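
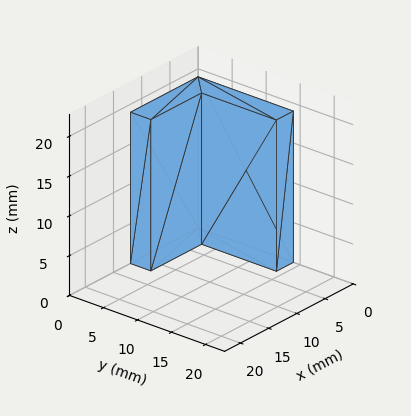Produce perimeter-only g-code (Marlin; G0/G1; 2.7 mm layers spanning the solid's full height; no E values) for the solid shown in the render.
Reading the render: the shape is an L-shaped prism: outer 12 × 14 mm, arm thicknesses ≈ 3 mm (horizontal) and 3 mm (vertical), extruded 19 mm in z (dimensions read to the nearest mm from the axis ticks). For the g-code, the solid's height is divided into equal slices at the stated Δz and each level perimeter traced with G1 moves after a G0 lift.

; perimeter-only toolpath
G21 ; units = mm
G90 ; absolute positioning
G28 ; home
; layer 1
G0 Z2.7
G0 X0.0 Y0.0
G1 X12.0 Y0.0
G1 X12.0 Y3.0
G1 X3.0 Y3.0
G1 X3.0 Y14.0
G1 X0.0 Y14.0
G1 X0.0 Y0.0
; layer 2
G0 Z5.4
G0 X0.0 Y0.0
G1 X12.0 Y0.0
G1 X12.0 Y3.0
G1 X3.0 Y3.0
G1 X3.0 Y14.0
G1 X0.0 Y14.0
G1 X0.0 Y0.0
; layer 3
G0 Z8.1
G0 X0.0 Y0.0
G1 X12.0 Y0.0
G1 X12.0 Y3.0
G1 X3.0 Y3.0
G1 X3.0 Y14.0
G1 X0.0 Y14.0
G1 X0.0 Y0.0
; layer 4
G0 Z10.9
G0 X0.0 Y0.0
G1 X12.0 Y0.0
G1 X12.0 Y3.0
G1 X3.0 Y3.0
G1 X3.0 Y14.0
G1 X0.0 Y14.0
G1 X0.0 Y0.0
; layer 5
G0 Z13.6
G0 X0.0 Y0.0
G1 X12.0 Y0.0
G1 X12.0 Y3.0
G1 X3.0 Y3.0
G1 X3.0 Y14.0
G1 X0.0 Y14.0
G1 X0.0 Y0.0
; layer 6
G0 Z16.3
G0 X0.0 Y0.0
G1 X12.0 Y0.0
G1 X12.0 Y3.0
G1 X3.0 Y3.0
G1 X3.0 Y14.0
G1 X0.0 Y14.0
G1 X0.0 Y0.0
; layer 7
G0 Z19.0
G0 X0.0 Y0.0
G1 X12.0 Y0.0
G1 X12.0 Y3.0
G1 X3.0 Y3.0
G1 X3.0 Y14.0
G1 X0.0 Y14.0
G1 X0.0 Y0.0
M2 ; end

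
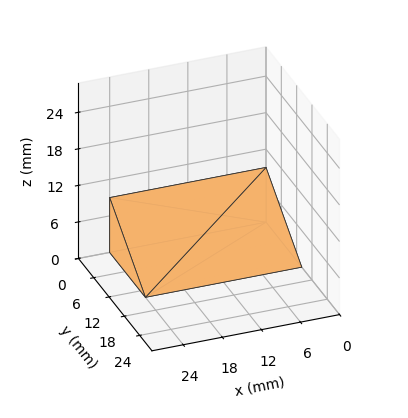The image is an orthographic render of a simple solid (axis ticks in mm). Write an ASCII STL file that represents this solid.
Reading the render: the shape is a wedge (ramp): 24 × 14 mm base, rising to 9 mm along the y=0 edge and sloping linearly to z=0 at y=14 (dimensions read to the nearest mm from the axis ticks). For the STL, each face is triangulated and given an outward normal.

solid part
  facet normal 0.0000 0.0000 -1.0000
    outer loop
      vertex 24.000 14.000 0.000
      vertex 24.000 0.000 0.000
      vertex 0.000 0.000 0.000
    endloop
  endfacet
  facet normal 0.0000 0.0000 -1.0000
    outer loop
      vertex 0.000 14.000 0.000
      vertex 24.000 14.000 0.000
      vertex 0.000 0.000 0.000
    endloop
  endfacet
  facet normal 0.0000 -1.0000 0.0000
    outer loop
      vertex 0.000 0.000 0.000
      vertex 24.000 0.000 0.000
      vertex 24.000 0.000 9.000
    endloop
  endfacet
  facet normal 0.0000 -1.0000 0.0000
    outer loop
      vertex 0.000 0.000 0.000
      vertex 24.000 0.000 9.000
      vertex 0.000 0.000 9.000
    endloop
  endfacet
  facet normal 0.0000 0.5408 0.8412
    outer loop
      vertex 0.000 0.000 9.000
      vertex 24.000 0.000 9.000
      vertex 24.000 14.000 0.000
    endloop
  endfacet
  facet normal 0.0000 0.5408 0.8412
    outer loop
      vertex 0.000 0.000 9.000
      vertex 24.000 14.000 0.000
      vertex 0.000 14.000 0.000
    endloop
  endfacet
  facet normal -1.0000 0.0000 0.0000
    outer loop
      vertex 0.000 0.000 9.000
      vertex 0.000 14.000 0.000
      vertex 0.000 0.000 0.000
    endloop
  endfacet
  facet normal 1.0000 0.0000 0.0000
    outer loop
      vertex 24.000 0.000 0.000
      vertex 24.000 14.000 0.000
      vertex 24.000 0.000 9.000
    endloop
  endfacet
endsolid part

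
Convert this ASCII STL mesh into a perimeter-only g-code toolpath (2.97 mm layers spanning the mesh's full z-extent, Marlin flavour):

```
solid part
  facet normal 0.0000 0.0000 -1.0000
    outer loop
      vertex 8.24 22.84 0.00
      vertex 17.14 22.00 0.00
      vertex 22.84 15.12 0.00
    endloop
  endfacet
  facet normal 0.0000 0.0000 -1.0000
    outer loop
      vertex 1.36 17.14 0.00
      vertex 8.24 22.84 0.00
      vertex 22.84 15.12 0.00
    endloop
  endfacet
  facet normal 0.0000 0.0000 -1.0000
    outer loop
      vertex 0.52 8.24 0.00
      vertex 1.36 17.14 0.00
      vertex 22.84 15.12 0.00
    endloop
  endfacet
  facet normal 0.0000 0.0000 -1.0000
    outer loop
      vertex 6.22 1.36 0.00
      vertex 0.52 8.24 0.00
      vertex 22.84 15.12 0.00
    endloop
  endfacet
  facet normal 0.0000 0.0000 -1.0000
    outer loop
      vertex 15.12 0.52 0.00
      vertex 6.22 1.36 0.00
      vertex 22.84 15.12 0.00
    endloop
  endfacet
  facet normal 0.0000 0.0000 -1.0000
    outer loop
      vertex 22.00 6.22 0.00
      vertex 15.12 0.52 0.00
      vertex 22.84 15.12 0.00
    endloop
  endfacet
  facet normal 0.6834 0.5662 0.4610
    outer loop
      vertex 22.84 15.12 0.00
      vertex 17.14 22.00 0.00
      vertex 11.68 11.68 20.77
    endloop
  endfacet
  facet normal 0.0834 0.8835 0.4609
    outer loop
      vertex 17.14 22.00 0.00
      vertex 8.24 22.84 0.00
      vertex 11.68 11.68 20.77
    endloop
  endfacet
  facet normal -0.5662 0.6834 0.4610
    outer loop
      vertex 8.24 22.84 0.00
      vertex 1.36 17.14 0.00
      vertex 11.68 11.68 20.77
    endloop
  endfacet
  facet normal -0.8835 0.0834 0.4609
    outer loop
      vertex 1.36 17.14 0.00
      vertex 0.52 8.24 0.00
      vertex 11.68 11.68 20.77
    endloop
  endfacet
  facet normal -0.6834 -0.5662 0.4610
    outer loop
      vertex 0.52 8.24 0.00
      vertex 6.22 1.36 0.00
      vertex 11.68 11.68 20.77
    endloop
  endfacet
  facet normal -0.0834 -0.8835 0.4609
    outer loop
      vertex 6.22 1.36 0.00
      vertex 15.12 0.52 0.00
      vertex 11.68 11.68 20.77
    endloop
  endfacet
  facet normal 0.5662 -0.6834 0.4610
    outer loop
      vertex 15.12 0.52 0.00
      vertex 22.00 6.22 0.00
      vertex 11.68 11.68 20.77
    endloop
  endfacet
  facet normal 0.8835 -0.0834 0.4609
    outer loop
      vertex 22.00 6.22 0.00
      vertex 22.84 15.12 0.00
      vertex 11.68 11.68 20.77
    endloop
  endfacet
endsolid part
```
; perimeter-only toolpath
G21 ; units = mm
G90 ; absolute positioning
G28 ; home
; layer 1
G0 Z2.97
G0 X21.25 Y14.63
G1 X16.36 Y20.53
G1 X8.73 Y21.25
G1 X2.83 Y16.36
G1 X2.11 Y8.73
G1 X7.00 Y2.83
G1 X14.63 Y2.11
G1 X20.53 Y7.00
G1 X21.25 Y14.63
; layer 2
G0 Z5.93
G0 X19.65 Y14.14
G1 X15.58 Y19.05
G1 X9.22 Y19.65
G1 X4.31 Y15.58
G1 X3.71 Y9.22
G1 X7.78 Y4.31
G1 X14.14 Y3.71
G1 X19.05 Y7.78
G1 X19.65 Y14.14
; layer 3
G0 Z8.90
G0 X18.06 Y13.65
G1 X14.80 Y17.58
G1 X9.71 Y18.06
G1 X5.78 Y14.80
G1 X5.30 Y9.71
G1 X8.56 Y5.78
G1 X13.65 Y5.30
G1 X17.58 Y8.56
G1 X18.06 Y13.65
; layer 4
G0 Z11.87
G0 X16.46 Y13.15
G1 X14.02 Y16.10
G1 X10.21 Y16.46
G1 X7.26 Y14.02
G1 X6.90 Y10.21
G1 X9.34 Y7.26
G1 X13.15 Y6.90
G1 X16.10 Y9.34
G1 X16.46 Y13.15
; layer 5
G0 Z14.84
G0 X14.87 Y12.66
G1 X13.24 Y14.63
G1 X10.70 Y14.87
G1 X8.73 Y13.24
G1 X8.49 Y10.70
G1 X10.12 Y8.73
G1 X12.66 Y8.49
G1 X14.63 Y10.12
G1 X14.87 Y12.66
; layer 6
G0 Z17.80
G0 X13.27 Y12.17
G1 X12.46 Y13.15
G1 X11.19 Y13.27
G1 X10.21 Y12.46
G1 X10.09 Y11.19
G1 X10.90 Y10.21
G1 X12.17 Y10.09
G1 X13.15 Y10.90
G1 X13.27 Y12.17
M2 ; end

The solid is a regular 8-sided pyramid, base circumscribed radius ≈ 11.7 mm, apex at z ≈ 20.8 mm. Slicing at Δz = 2.97 mm — 7 equal slices spanning the solid's height, so layer i sits at z = i·h/7 — gives 6 non-empty perimeters. Each is a 8-segment closed polygon; G0 lifts to the layer z and rapids to the start vertex, then G1 traces the edges. The cross-section shrinks linearly with z (the slice at the apex is degenerate and omitted).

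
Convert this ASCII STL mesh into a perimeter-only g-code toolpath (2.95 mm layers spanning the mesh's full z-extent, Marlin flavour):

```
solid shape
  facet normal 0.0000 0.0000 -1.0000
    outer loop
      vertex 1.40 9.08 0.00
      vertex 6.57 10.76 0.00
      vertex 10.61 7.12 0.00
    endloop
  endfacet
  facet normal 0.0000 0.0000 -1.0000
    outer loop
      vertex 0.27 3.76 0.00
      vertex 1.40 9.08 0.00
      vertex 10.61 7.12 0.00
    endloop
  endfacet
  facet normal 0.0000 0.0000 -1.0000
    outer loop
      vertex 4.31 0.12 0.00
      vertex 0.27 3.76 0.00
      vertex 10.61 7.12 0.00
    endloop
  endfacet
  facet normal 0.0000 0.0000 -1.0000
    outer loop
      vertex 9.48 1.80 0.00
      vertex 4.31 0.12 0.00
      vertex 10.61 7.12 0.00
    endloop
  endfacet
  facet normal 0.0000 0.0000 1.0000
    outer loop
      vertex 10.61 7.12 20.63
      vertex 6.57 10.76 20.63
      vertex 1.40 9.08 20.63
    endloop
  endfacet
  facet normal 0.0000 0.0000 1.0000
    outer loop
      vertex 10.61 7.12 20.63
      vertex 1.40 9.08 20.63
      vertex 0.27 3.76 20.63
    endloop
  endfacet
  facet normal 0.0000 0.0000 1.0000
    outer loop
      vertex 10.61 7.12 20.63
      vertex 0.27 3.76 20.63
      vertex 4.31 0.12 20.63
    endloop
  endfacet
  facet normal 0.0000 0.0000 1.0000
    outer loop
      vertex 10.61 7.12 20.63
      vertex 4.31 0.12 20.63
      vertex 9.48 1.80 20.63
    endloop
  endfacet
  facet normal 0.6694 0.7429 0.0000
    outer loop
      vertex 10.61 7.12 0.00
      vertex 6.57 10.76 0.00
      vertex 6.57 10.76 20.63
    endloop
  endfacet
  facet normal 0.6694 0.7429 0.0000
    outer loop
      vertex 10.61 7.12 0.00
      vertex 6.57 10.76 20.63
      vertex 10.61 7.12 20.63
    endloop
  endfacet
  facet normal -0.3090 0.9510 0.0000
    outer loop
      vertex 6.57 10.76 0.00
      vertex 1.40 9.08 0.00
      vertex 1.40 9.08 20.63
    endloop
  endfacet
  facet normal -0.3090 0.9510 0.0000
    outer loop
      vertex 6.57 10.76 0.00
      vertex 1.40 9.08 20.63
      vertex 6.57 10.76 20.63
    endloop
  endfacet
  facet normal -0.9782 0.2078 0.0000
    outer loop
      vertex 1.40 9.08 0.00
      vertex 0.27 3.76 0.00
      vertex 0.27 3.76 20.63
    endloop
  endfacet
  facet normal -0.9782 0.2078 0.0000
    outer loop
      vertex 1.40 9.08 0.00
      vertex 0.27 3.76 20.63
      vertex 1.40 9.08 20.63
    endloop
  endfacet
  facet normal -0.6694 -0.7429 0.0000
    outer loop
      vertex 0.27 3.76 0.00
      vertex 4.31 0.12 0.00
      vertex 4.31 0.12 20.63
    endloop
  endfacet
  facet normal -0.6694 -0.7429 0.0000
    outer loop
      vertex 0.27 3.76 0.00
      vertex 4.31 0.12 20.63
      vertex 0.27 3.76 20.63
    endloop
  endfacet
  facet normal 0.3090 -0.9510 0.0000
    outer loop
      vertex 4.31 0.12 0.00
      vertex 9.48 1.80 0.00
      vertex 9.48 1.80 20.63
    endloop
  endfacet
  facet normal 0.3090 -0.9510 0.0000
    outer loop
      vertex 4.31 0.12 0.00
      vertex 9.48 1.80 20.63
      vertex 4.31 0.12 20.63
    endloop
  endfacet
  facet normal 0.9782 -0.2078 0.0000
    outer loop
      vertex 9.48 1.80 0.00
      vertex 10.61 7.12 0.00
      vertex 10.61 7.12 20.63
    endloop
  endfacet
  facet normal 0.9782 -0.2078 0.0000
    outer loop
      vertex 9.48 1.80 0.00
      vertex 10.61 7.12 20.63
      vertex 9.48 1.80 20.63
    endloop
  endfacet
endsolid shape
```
; perimeter-only toolpath
G21 ; units = mm
G90 ; absolute positioning
G28 ; home
; layer 1
G0 Z2.95
G0 X10.61 Y7.12
G1 X6.57 Y10.76
G1 X1.40 Y9.08
G1 X0.27 Y3.76
G1 X4.31 Y0.12
G1 X9.48 Y1.80
G1 X10.61 Y7.12
; layer 2
G0 Z5.89
G0 X10.61 Y7.12
G1 X6.57 Y10.76
G1 X1.40 Y9.08
G1 X0.27 Y3.76
G1 X4.31 Y0.12
G1 X9.48 Y1.80
G1 X10.61 Y7.12
; layer 3
G0 Z8.84
G0 X10.61 Y7.12
G1 X6.57 Y10.76
G1 X1.40 Y9.08
G1 X0.27 Y3.76
G1 X4.31 Y0.12
G1 X9.48 Y1.80
G1 X10.61 Y7.12
; layer 4
G0 Z11.79
G0 X10.61 Y7.12
G1 X6.57 Y10.76
G1 X1.40 Y9.08
G1 X0.27 Y3.76
G1 X4.31 Y0.12
G1 X9.48 Y1.80
G1 X10.61 Y7.12
; layer 5
G0 Z14.74
G0 X10.61 Y7.12
G1 X6.57 Y10.76
G1 X1.40 Y9.08
G1 X0.27 Y3.76
G1 X4.31 Y0.12
G1 X9.48 Y1.80
G1 X10.61 Y7.12
; layer 6
G0 Z17.68
G0 X10.61 Y7.12
G1 X6.57 Y10.76
G1 X1.40 Y9.08
G1 X0.27 Y3.76
G1 X4.31 Y0.12
G1 X9.48 Y1.80
G1 X10.61 Y7.12
; layer 7
G0 Z20.63
G0 X10.61 Y7.12
G1 X6.57 Y10.76
G1 X1.40 Y9.08
G1 X0.27 Y3.76
G1 X4.31 Y0.12
G1 X9.48 Y1.80
G1 X10.61 Y7.12
M2 ; end

The solid is a regular 6-sided prism (a cylinder approximated with 6 flat sides), circumscribed radius ≈ 5.44 mm, height ≈ 20.6 mm. Slicing at Δz = 2.95 mm — 7 equal slices spanning the solid's height, so layer i sits at z = i·h/7 — gives 7 non-empty perimeters. Each is a 6-segment closed polygon; G0 lifts to the layer z and rapids to the start vertex, then G1 traces the edges.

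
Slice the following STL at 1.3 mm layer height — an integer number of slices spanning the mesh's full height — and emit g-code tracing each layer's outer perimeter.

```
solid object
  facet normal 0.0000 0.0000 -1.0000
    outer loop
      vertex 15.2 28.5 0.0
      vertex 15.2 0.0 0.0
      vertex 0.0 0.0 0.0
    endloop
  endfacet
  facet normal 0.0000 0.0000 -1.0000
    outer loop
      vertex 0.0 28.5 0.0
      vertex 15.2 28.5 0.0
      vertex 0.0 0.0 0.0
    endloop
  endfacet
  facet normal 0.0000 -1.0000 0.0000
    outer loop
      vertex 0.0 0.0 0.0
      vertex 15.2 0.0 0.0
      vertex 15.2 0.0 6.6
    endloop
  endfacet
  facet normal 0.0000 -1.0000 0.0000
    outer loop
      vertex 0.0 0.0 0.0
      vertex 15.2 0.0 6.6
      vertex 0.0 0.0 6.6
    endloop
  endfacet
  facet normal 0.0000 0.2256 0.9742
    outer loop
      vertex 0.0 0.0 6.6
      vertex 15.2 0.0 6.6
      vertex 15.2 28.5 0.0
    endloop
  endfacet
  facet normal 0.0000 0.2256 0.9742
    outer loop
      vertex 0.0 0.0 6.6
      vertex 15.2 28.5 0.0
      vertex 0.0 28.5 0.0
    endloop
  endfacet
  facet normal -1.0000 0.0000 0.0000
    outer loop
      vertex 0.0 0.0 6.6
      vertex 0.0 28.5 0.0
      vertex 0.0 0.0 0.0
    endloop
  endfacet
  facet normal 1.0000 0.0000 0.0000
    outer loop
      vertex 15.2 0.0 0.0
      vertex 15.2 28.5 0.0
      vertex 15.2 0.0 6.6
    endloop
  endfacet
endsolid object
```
; perimeter-only toolpath
G21 ; units = mm
G90 ; absolute positioning
G28 ; home
; layer 1
G0 Z1.3
G0 X0.0 Y0.0
G1 X15.2 Y0.0
G1 X15.2 Y22.8
G1 X0.0 Y22.8
G1 X0.0 Y0.0
; layer 2
G0 Z2.6
G0 X0.0 Y0.0
G1 X15.2 Y0.0
G1 X15.2 Y17.1
G1 X0.0 Y17.1
G1 X0.0 Y0.0
; layer 3
G0 Z4.0
G0 X0.0 Y0.0
G1 X15.2 Y0.0
G1 X15.2 Y11.4
G1 X0.0 Y11.4
G1 X0.0 Y0.0
; layer 4
G0 Z5.3
G0 X0.0 Y0.0
G1 X15.2 Y0.0
G1 X15.2 Y5.7
G1 X0.0 Y5.7
G1 X0.0 Y0.0
M2 ; end

The solid is a wedge (ramp): 15.2 × 28.5 mm base, rising to 6.6 mm along the y=0 edge and sloping linearly to z=0 at y=28.5. Slicing at Δz = 1.3 mm — 5 equal slices spanning the solid's height, so layer i sits at z = i·h/5 — gives 4 non-empty perimeters. Each is a 4-segment closed polygon; G0 lifts to the layer z and rapids to the start vertex, then G1 traces the edges. The cross-section shrinks linearly with z (the slice at the apex is degenerate and omitted).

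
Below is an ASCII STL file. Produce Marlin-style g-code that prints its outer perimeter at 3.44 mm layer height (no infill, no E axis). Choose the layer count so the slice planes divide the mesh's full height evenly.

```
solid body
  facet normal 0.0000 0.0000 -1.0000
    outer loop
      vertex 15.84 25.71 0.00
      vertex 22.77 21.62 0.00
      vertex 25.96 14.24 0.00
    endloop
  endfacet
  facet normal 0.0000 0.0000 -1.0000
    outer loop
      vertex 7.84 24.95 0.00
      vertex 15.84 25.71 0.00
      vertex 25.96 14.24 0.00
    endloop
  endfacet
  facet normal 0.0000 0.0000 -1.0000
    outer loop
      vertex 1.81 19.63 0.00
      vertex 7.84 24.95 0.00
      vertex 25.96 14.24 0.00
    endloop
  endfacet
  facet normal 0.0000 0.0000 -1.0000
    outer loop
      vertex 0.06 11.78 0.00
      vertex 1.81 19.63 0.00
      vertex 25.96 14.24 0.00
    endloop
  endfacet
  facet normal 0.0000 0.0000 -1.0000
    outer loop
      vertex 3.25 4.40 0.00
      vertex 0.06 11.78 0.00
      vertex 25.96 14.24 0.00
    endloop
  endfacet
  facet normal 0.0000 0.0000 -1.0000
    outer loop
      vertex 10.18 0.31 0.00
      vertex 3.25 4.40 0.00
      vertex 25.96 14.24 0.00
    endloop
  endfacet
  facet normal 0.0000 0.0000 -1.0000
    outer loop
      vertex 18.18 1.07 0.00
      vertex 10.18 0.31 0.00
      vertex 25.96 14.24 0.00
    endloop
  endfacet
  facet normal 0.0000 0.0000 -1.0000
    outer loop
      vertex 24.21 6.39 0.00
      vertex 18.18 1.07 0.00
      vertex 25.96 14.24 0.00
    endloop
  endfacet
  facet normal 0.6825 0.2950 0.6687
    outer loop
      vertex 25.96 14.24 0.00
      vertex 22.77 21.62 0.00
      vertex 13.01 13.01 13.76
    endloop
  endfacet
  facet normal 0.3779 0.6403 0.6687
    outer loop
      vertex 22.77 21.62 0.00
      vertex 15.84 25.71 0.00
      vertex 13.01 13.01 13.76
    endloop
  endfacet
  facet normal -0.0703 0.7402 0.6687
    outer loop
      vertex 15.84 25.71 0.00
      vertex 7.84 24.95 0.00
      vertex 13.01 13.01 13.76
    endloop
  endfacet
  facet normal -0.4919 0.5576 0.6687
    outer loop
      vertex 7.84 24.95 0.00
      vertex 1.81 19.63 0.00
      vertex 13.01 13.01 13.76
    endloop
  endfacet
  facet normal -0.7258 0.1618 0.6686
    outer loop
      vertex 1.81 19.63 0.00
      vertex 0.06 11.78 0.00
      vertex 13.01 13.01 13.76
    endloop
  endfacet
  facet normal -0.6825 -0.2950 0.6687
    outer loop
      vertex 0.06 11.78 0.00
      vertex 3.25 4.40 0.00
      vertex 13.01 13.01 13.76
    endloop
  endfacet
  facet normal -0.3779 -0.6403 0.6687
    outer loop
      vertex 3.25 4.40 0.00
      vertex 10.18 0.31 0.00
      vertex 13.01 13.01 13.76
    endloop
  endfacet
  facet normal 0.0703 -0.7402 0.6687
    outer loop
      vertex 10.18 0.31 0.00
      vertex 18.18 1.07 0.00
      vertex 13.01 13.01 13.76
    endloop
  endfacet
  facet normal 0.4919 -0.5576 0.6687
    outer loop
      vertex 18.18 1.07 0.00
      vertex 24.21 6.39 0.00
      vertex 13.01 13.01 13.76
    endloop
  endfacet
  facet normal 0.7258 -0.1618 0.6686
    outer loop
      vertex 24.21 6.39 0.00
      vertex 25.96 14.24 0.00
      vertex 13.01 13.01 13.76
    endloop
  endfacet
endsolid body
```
; perimeter-only toolpath
G21 ; units = mm
G90 ; absolute positioning
G28 ; home
; layer 1
G0 Z3.44
G0 X22.72 Y13.93
G1 X20.33 Y19.47
G1 X15.13 Y22.54
G1 X9.13 Y21.96
G1 X4.61 Y17.98
G1 X3.30 Y12.09
G1 X5.69 Y6.55
G1 X10.89 Y3.48
G1 X16.89 Y4.05
G1 X21.41 Y8.04
G1 X22.72 Y13.93
; layer 2
G0 Z6.88
G0 X19.48 Y13.62
G1 X17.89 Y17.32
G1 X14.43 Y19.36
G1 X10.43 Y18.98
G1 X7.41 Y16.32
G1 X6.54 Y12.39
G1 X8.13 Y8.71
G1 X11.59 Y6.66
G1 X15.59 Y7.04
G1 X18.61 Y9.70
G1 X19.48 Y13.62
; layer 3
G0 Z10.32
G0 X16.25 Y13.32
G1 X15.45 Y15.16
G1 X13.72 Y16.19
G1 X11.72 Y16.00
G1 X10.21 Y14.66
G1 X9.77 Y12.70
G1 X10.57 Y10.86
G1 X12.30 Y9.84
G1 X14.30 Y10.03
G1 X15.81 Y11.36
G1 X16.25 Y13.32
M2 ; end

The solid is a regular 10-sided pyramid, base circumscribed radius ≈ 13 mm, apex at z ≈ 13.8 mm. Slicing at Δz = 3.44 mm — 4 equal slices spanning the solid's height, so layer i sits at z = i·h/4 — gives 3 non-empty perimeters. Each is a 10-segment closed polygon; G0 lifts to the layer z and rapids to the start vertex, then G1 traces the edges. The cross-section shrinks linearly with z (the slice at the apex is degenerate and omitted).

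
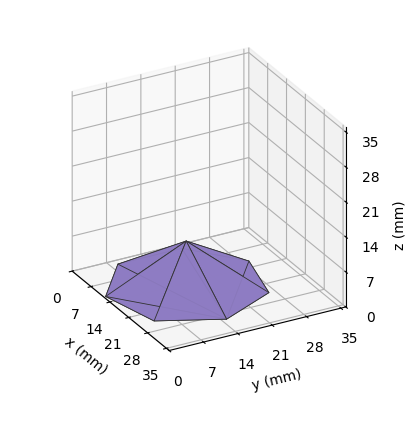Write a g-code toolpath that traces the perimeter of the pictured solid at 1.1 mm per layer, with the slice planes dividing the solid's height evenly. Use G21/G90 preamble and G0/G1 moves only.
Reading the render: the shape is a regular 7-sided pyramid, base circumscribed radius ≈ 15 mm, apex at z ≈ 9 mm (dimensions read to the nearest mm from the axis ticks). For the g-code, the solid's height is divided into equal slices at the stated Δz and each level perimeter traced with G1 moves after a G0 lift.

; perimeter-only toolpath
G21 ; units = mm
G90 ; absolute positioning
G28 ; home
; layer 1
G0 Z1.1
G0 X28.1 Y15.0
G1 X23.2 Y25.2
G1 X12.1 Y27.8
G1 X3.2 Y20.7
G1 X3.2 Y9.3
G1 X12.1 Y2.2
G1 X23.2 Y4.8
G1 X28.1 Y15.0
; layer 2
G0 Z2.2
G0 X26.2 Y15.0
G1 X22.0 Y23.8
G1 X12.5 Y26.0
G1 X4.9 Y19.9
G1 X4.9 Y10.1
G1 X12.5 Y4.0
G1 X22.0 Y6.2
G1 X26.2 Y15.0
; layer 3
G0 Z3.4
G0 X24.4 Y15.0
G1 X20.9 Y22.3
G1 X12.9 Y24.1
G1 X6.6 Y19.1
G1 X6.6 Y10.9
G1 X12.9 Y5.9
G1 X20.9 Y7.7
G1 X24.4 Y15.0
; layer 4
G0 Z4.5
G0 X22.5 Y15.0
G1 X19.7 Y20.9
G1 X13.3 Y22.3
G1 X8.2 Y18.2
G1 X8.2 Y11.8
G1 X13.3 Y7.7
G1 X19.7 Y9.2
G1 X22.5 Y15.0
; layer 5
G0 Z5.6
G0 X20.6 Y15.0
G1 X18.5 Y19.4
G1 X13.8 Y20.5
G1 X9.9 Y17.4
G1 X9.9 Y12.6
G1 X13.8 Y9.5
G1 X18.5 Y10.6
G1 X20.6 Y15.0
; layer 6
G0 Z6.8
G0 X18.8 Y15.0
G1 X17.4 Y17.9
G1 X14.2 Y18.6
G1 X11.6 Y16.6
G1 X11.6 Y13.4
G1 X14.2 Y11.3
G1 X17.4 Y12.1
G1 X18.8 Y15.0
; layer 7
G0 Z7.9
G0 X16.9 Y15.0
G1 X16.2 Y16.5
G1 X14.6 Y16.8
G1 X13.3 Y15.8
G1 X13.3 Y14.2
G1 X14.6 Y13.2
G1 X16.2 Y13.5
G1 X16.9 Y15.0
M2 ; end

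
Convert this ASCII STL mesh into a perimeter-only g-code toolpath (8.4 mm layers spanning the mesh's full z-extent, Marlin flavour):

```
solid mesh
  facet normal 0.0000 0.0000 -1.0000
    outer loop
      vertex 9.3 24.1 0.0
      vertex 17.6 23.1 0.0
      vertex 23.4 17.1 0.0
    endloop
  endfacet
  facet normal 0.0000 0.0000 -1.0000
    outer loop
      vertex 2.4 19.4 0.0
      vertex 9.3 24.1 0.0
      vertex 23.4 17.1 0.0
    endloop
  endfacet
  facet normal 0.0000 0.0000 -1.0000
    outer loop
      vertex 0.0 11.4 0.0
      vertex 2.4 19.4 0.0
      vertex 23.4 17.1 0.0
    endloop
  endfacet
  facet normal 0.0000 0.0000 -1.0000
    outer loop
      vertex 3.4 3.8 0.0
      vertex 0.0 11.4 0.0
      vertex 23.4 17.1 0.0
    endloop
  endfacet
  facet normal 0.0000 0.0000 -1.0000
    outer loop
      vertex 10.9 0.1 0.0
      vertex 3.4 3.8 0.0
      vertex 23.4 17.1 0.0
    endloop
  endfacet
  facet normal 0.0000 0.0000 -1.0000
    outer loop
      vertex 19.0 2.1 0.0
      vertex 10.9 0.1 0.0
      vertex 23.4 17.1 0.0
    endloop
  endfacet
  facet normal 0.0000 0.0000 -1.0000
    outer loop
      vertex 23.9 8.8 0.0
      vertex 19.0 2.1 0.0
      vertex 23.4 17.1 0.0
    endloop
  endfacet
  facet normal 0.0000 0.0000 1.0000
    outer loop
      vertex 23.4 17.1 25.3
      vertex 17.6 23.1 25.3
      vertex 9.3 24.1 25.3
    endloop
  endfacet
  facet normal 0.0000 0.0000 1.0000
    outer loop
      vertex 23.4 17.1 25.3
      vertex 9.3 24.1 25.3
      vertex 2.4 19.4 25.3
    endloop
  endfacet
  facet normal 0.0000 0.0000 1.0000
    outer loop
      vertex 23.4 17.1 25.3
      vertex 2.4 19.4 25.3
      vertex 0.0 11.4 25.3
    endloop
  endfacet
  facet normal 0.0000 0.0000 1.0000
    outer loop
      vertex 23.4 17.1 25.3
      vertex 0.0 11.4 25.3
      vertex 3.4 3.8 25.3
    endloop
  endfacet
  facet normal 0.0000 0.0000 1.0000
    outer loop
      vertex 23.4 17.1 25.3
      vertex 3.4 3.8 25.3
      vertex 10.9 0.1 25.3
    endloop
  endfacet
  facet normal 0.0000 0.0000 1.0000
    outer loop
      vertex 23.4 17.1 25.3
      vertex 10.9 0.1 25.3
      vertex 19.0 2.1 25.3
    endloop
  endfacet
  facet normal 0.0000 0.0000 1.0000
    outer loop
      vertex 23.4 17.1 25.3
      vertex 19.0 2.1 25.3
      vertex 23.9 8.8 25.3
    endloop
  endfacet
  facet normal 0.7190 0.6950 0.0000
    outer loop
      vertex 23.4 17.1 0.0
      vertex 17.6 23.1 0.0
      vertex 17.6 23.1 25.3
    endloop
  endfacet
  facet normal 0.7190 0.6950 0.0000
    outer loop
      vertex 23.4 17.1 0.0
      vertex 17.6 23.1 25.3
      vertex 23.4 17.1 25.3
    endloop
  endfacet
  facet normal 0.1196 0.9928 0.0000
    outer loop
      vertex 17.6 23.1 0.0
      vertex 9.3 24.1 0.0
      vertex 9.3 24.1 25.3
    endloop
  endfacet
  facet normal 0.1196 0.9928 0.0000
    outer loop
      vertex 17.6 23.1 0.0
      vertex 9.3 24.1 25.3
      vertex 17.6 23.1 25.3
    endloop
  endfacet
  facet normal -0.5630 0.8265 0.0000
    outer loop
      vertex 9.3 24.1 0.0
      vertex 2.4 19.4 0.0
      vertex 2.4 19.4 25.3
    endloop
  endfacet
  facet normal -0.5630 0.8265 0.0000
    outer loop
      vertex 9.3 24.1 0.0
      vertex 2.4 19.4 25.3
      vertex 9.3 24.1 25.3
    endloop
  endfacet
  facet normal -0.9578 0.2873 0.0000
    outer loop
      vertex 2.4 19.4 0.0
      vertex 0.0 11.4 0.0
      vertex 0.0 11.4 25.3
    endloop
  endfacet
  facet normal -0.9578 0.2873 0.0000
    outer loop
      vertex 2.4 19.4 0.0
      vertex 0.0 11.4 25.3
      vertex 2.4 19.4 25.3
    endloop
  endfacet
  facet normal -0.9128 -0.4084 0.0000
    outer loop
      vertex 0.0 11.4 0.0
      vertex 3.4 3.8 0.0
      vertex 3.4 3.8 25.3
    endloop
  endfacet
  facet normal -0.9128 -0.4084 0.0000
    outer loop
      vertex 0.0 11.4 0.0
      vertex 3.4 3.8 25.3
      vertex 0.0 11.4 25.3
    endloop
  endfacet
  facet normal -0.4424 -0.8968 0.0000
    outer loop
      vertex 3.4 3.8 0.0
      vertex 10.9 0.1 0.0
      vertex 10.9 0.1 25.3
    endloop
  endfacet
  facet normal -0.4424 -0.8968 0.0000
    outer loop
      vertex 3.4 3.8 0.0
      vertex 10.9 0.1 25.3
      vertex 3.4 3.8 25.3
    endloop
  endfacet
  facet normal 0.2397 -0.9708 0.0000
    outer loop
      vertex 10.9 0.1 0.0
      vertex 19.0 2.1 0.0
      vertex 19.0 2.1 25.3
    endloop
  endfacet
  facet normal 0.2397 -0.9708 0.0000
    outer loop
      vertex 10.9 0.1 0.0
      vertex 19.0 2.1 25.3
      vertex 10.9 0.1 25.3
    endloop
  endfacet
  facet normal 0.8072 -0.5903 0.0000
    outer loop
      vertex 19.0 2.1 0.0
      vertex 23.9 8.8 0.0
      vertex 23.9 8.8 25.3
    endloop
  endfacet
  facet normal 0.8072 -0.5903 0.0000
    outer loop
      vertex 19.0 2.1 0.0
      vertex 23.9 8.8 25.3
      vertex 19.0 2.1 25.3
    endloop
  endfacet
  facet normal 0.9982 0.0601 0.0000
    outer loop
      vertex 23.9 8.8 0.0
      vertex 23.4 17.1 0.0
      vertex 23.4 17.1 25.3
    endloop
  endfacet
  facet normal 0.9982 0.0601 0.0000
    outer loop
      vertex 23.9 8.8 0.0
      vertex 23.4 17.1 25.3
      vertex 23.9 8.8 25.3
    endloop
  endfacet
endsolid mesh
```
; perimeter-only toolpath
G21 ; units = mm
G90 ; absolute positioning
G28 ; home
; layer 1
G0 Z8.4
G0 X23.4 Y17.1
G1 X17.6 Y23.1
G1 X9.3 Y24.1
G1 X2.4 Y19.4
G1 X0.0 Y11.4
G1 X3.4 Y3.8
G1 X10.9 Y0.1
G1 X19.0 Y2.1
G1 X23.9 Y8.8
G1 X23.4 Y17.1
; layer 2
G0 Z16.9
G0 X23.4 Y17.1
G1 X17.6 Y23.1
G1 X9.3 Y24.1
G1 X2.4 Y19.4
G1 X0.0 Y11.4
G1 X3.4 Y3.8
G1 X10.9 Y0.1
G1 X19.0 Y2.1
G1 X23.9 Y8.8
G1 X23.4 Y17.1
; layer 3
G0 Z25.3
G0 X23.4 Y17.1
G1 X17.6 Y23.1
G1 X9.3 Y24.1
G1 X2.4 Y19.4
G1 X0.0 Y11.4
G1 X3.4 Y3.8
G1 X10.9 Y0.1
G1 X19.0 Y2.1
G1 X23.9 Y8.8
G1 X23.4 Y17.1
M2 ; end

The solid is a regular 9-sided prism (a cylinder approximated with 9 flat sides), circumscribed radius ≈ 12.2 mm, height ≈ 25.3 mm. Slicing at Δz = 8.4 mm — 3 equal slices spanning the solid's height, so layer i sits at z = i·h/3 — gives 3 non-empty perimeters. Each is a 9-segment closed polygon; G0 lifts to the layer z and rapids to the start vertex, then G1 traces the edges.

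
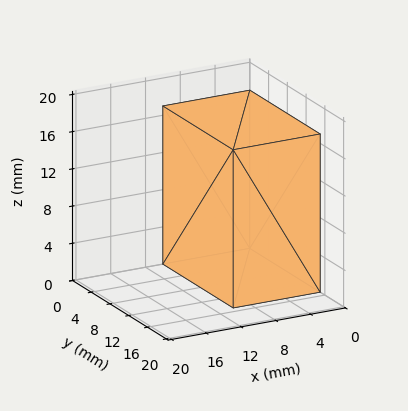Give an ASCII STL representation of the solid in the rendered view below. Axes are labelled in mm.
Reading the render: the shape is a rectangular box, roughly 10 × 15 mm footprint and 17 mm tall (dimensions read to the nearest mm from the axis ticks). For the STL, each face is triangulated and given an outward normal.

solid part
  facet normal 0.0000 0.0000 -1.0000
    outer loop
      vertex 10.000 15.000 0.000
      vertex 10.000 0.000 0.000
      vertex 0.000 0.000 0.000
    endloop
  endfacet
  facet normal 0.0000 0.0000 -1.0000
    outer loop
      vertex 0.000 15.000 0.000
      vertex 10.000 15.000 0.000
      vertex 0.000 0.000 0.000
    endloop
  endfacet
  facet normal 0.0000 0.0000 1.0000
    outer loop
      vertex 0.000 0.000 17.000
      vertex 10.000 0.000 17.000
      vertex 10.000 15.000 17.000
    endloop
  endfacet
  facet normal 0.0000 0.0000 1.0000
    outer loop
      vertex 0.000 0.000 17.000
      vertex 10.000 15.000 17.000
      vertex 0.000 15.000 17.000
    endloop
  endfacet
  facet normal 0.0000 -1.0000 0.0000
    outer loop
      vertex 0.000 0.000 0.000
      vertex 10.000 0.000 0.000
      vertex 10.000 0.000 17.000
    endloop
  endfacet
  facet normal 0.0000 -1.0000 0.0000
    outer loop
      vertex 0.000 0.000 0.000
      vertex 10.000 0.000 17.000
      vertex 0.000 0.000 17.000
    endloop
  endfacet
  facet normal 0.0000 1.0000 0.0000
    outer loop
      vertex 10.000 15.000 17.000
      vertex 10.000 15.000 0.000
      vertex 0.000 15.000 0.000
    endloop
  endfacet
  facet normal 0.0000 1.0000 0.0000
    outer loop
      vertex 0.000 15.000 17.000
      vertex 10.000 15.000 17.000
      vertex 0.000 15.000 0.000
    endloop
  endfacet
  facet normal -1.0000 0.0000 0.0000
    outer loop
      vertex 0.000 15.000 17.000
      vertex 0.000 15.000 0.000
      vertex 0.000 0.000 0.000
    endloop
  endfacet
  facet normal -1.0000 0.0000 0.0000
    outer loop
      vertex 0.000 0.000 17.000
      vertex 0.000 15.000 17.000
      vertex 0.000 0.000 0.000
    endloop
  endfacet
  facet normal 1.0000 0.0000 0.0000
    outer loop
      vertex 10.000 0.000 0.000
      vertex 10.000 15.000 0.000
      vertex 10.000 15.000 17.000
    endloop
  endfacet
  facet normal 1.0000 0.0000 0.0000
    outer loop
      vertex 10.000 0.000 0.000
      vertex 10.000 15.000 17.000
      vertex 10.000 0.000 17.000
    endloop
  endfacet
endsolid part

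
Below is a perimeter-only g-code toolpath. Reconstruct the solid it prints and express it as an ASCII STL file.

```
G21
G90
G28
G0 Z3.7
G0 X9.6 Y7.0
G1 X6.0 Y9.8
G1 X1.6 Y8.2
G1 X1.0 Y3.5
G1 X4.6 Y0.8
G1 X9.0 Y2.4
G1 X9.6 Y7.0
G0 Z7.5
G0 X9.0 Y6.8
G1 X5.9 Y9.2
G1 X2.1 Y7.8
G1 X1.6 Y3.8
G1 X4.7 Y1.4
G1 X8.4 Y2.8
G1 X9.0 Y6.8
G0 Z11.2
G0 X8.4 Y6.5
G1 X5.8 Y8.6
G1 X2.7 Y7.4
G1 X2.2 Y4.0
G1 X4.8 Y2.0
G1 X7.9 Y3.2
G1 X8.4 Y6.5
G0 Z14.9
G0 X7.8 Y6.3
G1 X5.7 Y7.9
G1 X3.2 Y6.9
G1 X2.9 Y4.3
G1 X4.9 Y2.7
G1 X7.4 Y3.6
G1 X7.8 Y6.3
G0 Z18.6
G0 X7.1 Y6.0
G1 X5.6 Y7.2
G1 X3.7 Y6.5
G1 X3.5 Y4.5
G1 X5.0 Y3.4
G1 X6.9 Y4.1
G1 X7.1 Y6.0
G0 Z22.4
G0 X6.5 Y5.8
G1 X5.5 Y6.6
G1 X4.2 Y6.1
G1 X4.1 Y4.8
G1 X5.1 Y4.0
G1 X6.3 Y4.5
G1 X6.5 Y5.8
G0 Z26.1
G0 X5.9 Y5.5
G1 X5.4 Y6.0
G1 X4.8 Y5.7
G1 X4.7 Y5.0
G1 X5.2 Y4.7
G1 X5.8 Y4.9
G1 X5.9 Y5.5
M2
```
solid part
  facet normal 0.0000 0.0000 -1.0000
    outer loop
      vertex 1.1 8.6 0.0
      vertex 6.1 10.5 0.0
      vertex 10.2 7.3 0.0
    endloop
  endfacet
  facet normal 0.0000 0.0000 -1.0000
    outer loop
      vertex 0.4 3.3 0.0
      vertex 1.1 8.6 0.0
      vertex 10.2 7.3 0.0
    endloop
  endfacet
  facet normal 0.0000 0.0000 -1.0000
    outer loop
      vertex 4.5 0.1 0.0
      vertex 0.4 3.3 0.0
      vertex 10.2 7.3 0.0
    endloop
  endfacet
  facet normal 0.0000 0.0000 -1.0000
    outer loop
      vertex 9.5 2.0 0.0
      vertex 4.5 0.1 0.0
      vertex 10.2 7.3 0.0
    endloop
  endfacet
  facet normal 0.6081 0.7791 0.1523
    outer loop
      vertex 10.2 7.3 0.0
      vertex 6.1 10.5 0.0
      vertex 5.3 5.3 29.8
    endloop
  endfacet
  facet normal -0.3511 0.9240 0.1518
    outer loop
      vertex 6.1 10.5 0.0
      vertex 1.1 8.6 0.0
      vertex 5.3 5.3 29.8
    endloop
  endfacet
  facet normal -0.9798 0.1294 0.1524
    outer loop
      vertex 1.1 8.6 0.0
      vertex 0.4 3.3 0.0
      vertex 5.3 5.3 29.8
    endloop
  endfacet
  facet normal -0.6081 -0.7791 0.1523
    outer loop
      vertex 0.4 3.3 0.0
      vertex 4.5 0.1 0.0
      vertex 5.3 5.3 29.8
    endloop
  endfacet
  facet normal 0.3511 -0.9240 0.1518
    outer loop
      vertex 4.5 0.1 0.0
      vertex 9.5 2.0 0.0
      vertex 5.3 5.3 29.8
    endloop
  endfacet
  facet normal 0.9798 -0.1294 0.1524
    outer loop
      vertex 9.5 2.0 0.0
      vertex 10.2 7.3 0.0
      vertex 5.3 5.3 29.8
    endloop
  endfacet
endsolid part

The G0 Z moves step by Δz≈3.7 mm. The G1 loops shrink linearly with z, so the solid tapers from its base footprint up to z≈29.8. Closing with a flat bottom cap and the tapered top and triangulating gives 10 facets — a regular 6-sided pyramid, base circumscribed radius ≈ 5.3 mm, apex at z ≈ 29.8 mm.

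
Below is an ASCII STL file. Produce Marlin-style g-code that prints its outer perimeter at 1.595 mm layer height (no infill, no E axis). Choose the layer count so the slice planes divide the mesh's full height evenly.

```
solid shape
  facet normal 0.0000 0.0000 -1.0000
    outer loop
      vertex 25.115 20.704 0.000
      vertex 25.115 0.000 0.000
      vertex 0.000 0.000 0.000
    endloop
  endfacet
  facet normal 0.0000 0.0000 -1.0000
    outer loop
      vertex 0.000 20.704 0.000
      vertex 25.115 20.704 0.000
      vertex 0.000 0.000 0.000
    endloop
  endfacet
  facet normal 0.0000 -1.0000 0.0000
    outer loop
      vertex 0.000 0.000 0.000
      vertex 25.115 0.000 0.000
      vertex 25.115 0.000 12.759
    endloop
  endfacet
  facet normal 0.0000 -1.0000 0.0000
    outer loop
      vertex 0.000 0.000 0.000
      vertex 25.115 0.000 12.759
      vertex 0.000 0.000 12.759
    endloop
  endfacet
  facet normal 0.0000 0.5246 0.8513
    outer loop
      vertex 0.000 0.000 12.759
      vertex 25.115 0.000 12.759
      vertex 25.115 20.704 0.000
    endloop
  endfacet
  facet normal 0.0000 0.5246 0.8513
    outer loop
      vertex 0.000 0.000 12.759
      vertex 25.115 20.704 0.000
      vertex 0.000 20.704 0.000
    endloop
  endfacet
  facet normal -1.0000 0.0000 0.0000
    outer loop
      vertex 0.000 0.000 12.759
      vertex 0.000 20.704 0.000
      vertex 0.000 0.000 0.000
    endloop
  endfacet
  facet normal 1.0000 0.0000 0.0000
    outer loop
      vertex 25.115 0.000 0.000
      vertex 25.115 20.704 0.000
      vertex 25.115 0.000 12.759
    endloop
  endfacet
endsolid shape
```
; perimeter-only toolpath
G21 ; units = mm
G90 ; absolute positioning
G28 ; home
; layer 1
G0 Z1.595
G0 X0.000 Y0.000
G1 X25.115 Y0.000
G1 X25.115 Y18.116
G1 X0.000 Y18.116
G1 X0.000 Y0.000
; layer 2
G0 Z3.190
G0 X0.000 Y0.000
G1 X25.115 Y0.000
G1 X25.115 Y15.528
G1 X0.000 Y15.528
G1 X0.000 Y0.000
; layer 3
G0 Z4.785
G0 X0.000 Y0.000
G1 X25.115 Y0.000
G1 X25.115 Y12.940
G1 X0.000 Y12.940
G1 X0.000 Y0.000
; layer 4
G0 Z6.380
G0 X0.000 Y0.000
G1 X25.115 Y0.000
G1 X25.115 Y10.352
G1 X0.000 Y10.352
G1 X0.000 Y0.000
; layer 5
G0 Z7.974
G0 X0.000 Y0.000
G1 X25.115 Y0.000
G1 X25.115 Y7.764
G1 X0.000 Y7.764
G1 X0.000 Y0.000
; layer 6
G0 Z9.569
G0 X0.000 Y0.000
G1 X25.115 Y0.000
G1 X25.115 Y5.176
G1 X0.000 Y5.176
G1 X0.000 Y0.000
; layer 7
G0 Z11.164
G0 X0.000 Y0.000
G1 X25.115 Y0.000
G1 X25.115 Y2.588
G1 X0.000 Y2.588
G1 X0.000 Y0.000
M2 ; end

The solid is a wedge (ramp): 25.1 × 20.7 mm base, rising to 12.8 mm along the y=0 edge and sloping linearly to z=0 at y=20.7. Slicing at Δz = 1.595 mm — 8 equal slices spanning the solid's height, so layer i sits at z = i·h/8 — gives 7 non-empty perimeters. Each is a 4-segment closed polygon; G0 lifts to the layer z and rapids to the start vertex, then G1 traces the edges. The cross-section shrinks linearly with z (the slice at the apex is degenerate and omitted).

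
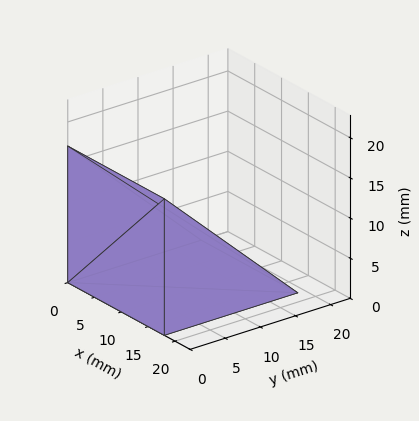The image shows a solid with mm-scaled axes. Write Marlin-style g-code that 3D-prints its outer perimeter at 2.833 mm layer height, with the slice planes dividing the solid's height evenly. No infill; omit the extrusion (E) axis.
Reading the render: the shape is a wedge (ramp): 18 × 19 mm base, rising to 17 mm along the y=0 edge and sloping linearly to z=0 at y=19 (dimensions read to the nearest mm from the axis ticks). For the g-code, the solid's height is divided into equal slices at the stated Δz and each level perimeter traced with G1 moves after a G0 lift.

; perimeter-only toolpath
G21 ; units = mm
G90 ; absolute positioning
G28 ; home
; layer 1
G0 Z2.833
G0 X0.000 Y0.000
G1 X18.000 Y0.000
G1 X18.000 Y15.833
G1 X0.000 Y15.833
G1 X0.000 Y0.000
; layer 2
G0 Z5.667
G0 X0.000 Y0.000
G1 X18.000 Y0.000
G1 X18.000 Y12.667
G1 X0.000 Y12.667
G1 X0.000 Y0.000
; layer 3
G0 Z8.500
G0 X0.000 Y0.000
G1 X18.000 Y0.000
G1 X18.000 Y9.500
G1 X0.000 Y9.500
G1 X0.000 Y0.000
; layer 4
G0 Z11.333
G0 X0.000 Y0.000
G1 X18.000 Y0.000
G1 X18.000 Y6.333
G1 X0.000 Y6.333
G1 X0.000 Y0.000
; layer 5
G0 Z14.167
G0 X0.000 Y0.000
G1 X18.000 Y0.000
G1 X18.000 Y3.167
G1 X0.000 Y3.167
G1 X0.000 Y0.000
M2 ; end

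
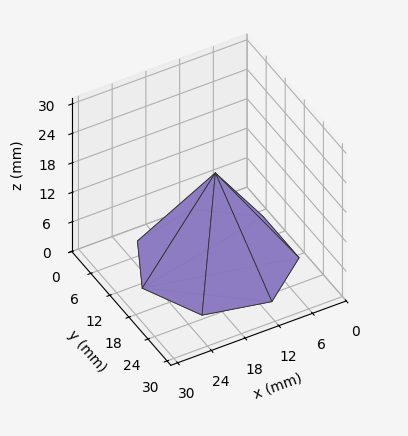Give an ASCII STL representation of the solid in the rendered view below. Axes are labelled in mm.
Reading the render: the shape is a regular 7-sided pyramid, base circumscribed radius ≈ 13 mm, apex at z ≈ 18 mm (dimensions read to the nearest mm from the axis ticks). For the STL, each face is triangulated and given an outward normal.

solid part
  facet normal 0.0000 0.0000 -1.0000
    outer loop
      vertex 10.11 25.67 0.00
      vertex 21.11 23.16 0.00
      vertex 26.00 13.00 0.00
    endloop
  endfacet
  facet normal 0.0000 0.0000 -1.0000
    outer loop
      vertex 1.29 18.64 0.00
      vertex 10.11 25.67 0.00
      vertex 26.00 13.00 0.00
    endloop
  endfacet
  facet normal 0.0000 0.0000 -1.0000
    outer loop
      vertex 1.29 7.36 0.00
      vertex 1.29 18.64 0.00
      vertex 26.00 13.00 0.00
    endloop
  endfacet
  facet normal 0.0000 0.0000 -1.0000
    outer loop
      vertex 10.11 0.33 0.00
      vertex 1.29 7.36 0.00
      vertex 26.00 13.00 0.00
    endloop
  endfacet
  facet normal 0.0000 0.0000 -1.0000
    outer loop
      vertex 21.11 2.84 0.00
      vertex 10.11 0.33 0.00
      vertex 26.00 13.00 0.00
    endloop
  endfacet
  facet normal 0.7552 0.3635 0.5454
    outer loop
      vertex 26.00 13.00 0.00
      vertex 21.11 23.16 0.00
      vertex 13.00 13.00 18.00
    endloop
  endfacet
  facet normal 0.1865 0.8172 0.5453
    outer loop
      vertex 21.11 23.16 0.00
      vertex 10.11 25.67 0.00
      vertex 13.00 13.00 18.00
    endloop
  endfacet
  facet normal -0.5225 0.6555 0.5453
    outer loop
      vertex 10.11 25.67 0.00
      vertex 1.29 18.64 0.00
      vertex 13.00 13.00 18.00
    endloop
  endfacet
  facet normal -0.8382 0.0000 0.5453
    outer loop
      vertex 1.29 18.64 0.00
      vertex 1.29 7.36 0.00
      vertex 13.00 13.00 18.00
    endloop
  endfacet
  facet normal -0.5225 -0.6555 0.5453
    outer loop
      vertex 1.29 7.36 0.00
      vertex 10.11 0.33 0.00
      vertex 13.00 13.00 18.00
    endloop
  endfacet
  facet normal 0.1865 -0.8172 0.5453
    outer loop
      vertex 10.11 0.33 0.00
      vertex 21.11 2.84 0.00
      vertex 13.00 13.00 18.00
    endloop
  endfacet
  facet normal 0.7552 -0.3635 0.5454
    outer loop
      vertex 21.11 2.84 0.00
      vertex 26.00 13.00 0.00
      vertex 13.00 13.00 18.00
    endloop
  endfacet
endsolid part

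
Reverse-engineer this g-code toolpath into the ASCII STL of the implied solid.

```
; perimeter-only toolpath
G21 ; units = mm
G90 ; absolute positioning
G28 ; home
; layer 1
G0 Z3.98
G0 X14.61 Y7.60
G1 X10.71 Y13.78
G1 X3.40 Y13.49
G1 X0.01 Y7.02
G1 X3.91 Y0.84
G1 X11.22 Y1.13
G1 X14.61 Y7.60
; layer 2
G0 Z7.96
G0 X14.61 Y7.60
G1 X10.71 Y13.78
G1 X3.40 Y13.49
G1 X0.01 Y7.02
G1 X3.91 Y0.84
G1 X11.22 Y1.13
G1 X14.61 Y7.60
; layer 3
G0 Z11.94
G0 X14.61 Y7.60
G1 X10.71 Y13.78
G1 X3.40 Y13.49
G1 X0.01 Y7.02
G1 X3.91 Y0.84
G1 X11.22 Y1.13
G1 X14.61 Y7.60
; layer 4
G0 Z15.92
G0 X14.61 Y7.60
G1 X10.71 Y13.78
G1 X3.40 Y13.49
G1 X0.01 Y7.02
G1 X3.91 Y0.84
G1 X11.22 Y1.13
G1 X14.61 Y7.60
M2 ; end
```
solid part
  facet normal 0.0000 0.0000 -1.0000
    outer loop
      vertex 3.40 13.49 0.00
      vertex 10.71 13.78 0.00
      vertex 14.61 7.60 0.00
    endloop
  endfacet
  facet normal 0.0000 0.0000 -1.0000
    outer loop
      vertex 0.01 7.02 0.00
      vertex 3.40 13.49 0.00
      vertex 14.61 7.60 0.00
    endloop
  endfacet
  facet normal 0.0000 0.0000 -1.0000
    outer loop
      vertex 3.91 0.84 0.00
      vertex 0.01 7.02 0.00
      vertex 14.61 7.60 0.00
    endloop
  endfacet
  facet normal 0.0000 0.0000 -1.0000
    outer loop
      vertex 11.22 1.13 0.00
      vertex 3.91 0.84 0.00
      vertex 14.61 7.60 0.00
    endloop
  endfacet
  facet normal 0.0000 0.0000 1.0000
    outer loop
      vertex 14.61 7.60 15.92
      vertex 10.71 13.78 15.92
      vertex 3.40 13.49 15.92
    endloop
  endfacet
  facet normal 0.0000 0.0000 1.0000
    outer loop
      vertex 14.61 7.60 15.92
      vertex 3.40 13.49 15.92
      vertex 0.01 7.02 15.92
    endloop
  endfacet
  facet normal 0.0000 0.0000 1.0000
    outer loop
      vertex 14.61 7.60 15.92
      vertex 0.01 7.02 15.92
      vertex 3.91 0.84 15.92
    endloop
  endfacet
  facet normal 0.0000 0.0000 1.0000
    outer loop
      vertex 14.61 7.60 15.92
      vertex 3.91 0.84 15.92
      vertex 11.22 1.13 15.92
    endloop
  endfacet
  facet normal 0.8457 0.5337 0.0000
    outer loop
      vertex 14.61 7.60 0.00
      vertex 10.71 13.78 0.00
      vertex 10.71 13.78 15.92
    endloop
  endfacet
  facet normal 0.8457 0.5337 0.0000
    outer loop
      vertex 14.61 7.60 0.00
      vertex 10.71 13.78 15.92
      vertex 14.61 7.60 15.92
    endloop
  endfacet
  facet normal -0.0396 0.9992 0.0000
    outer loop
      vertex 10.71 13.78 0.00
      vertex 3.40 13.49 0.00
      vertex 3.40 13.49 15.92
    endloop
  endfacet
  facet normal -0.0396 0.9992 0.0000
    outer loop
      vertex 10.71 13.78 0.00
      vertex 3.40 13.49 15.92
      vertex 10.71 13.78 15.92
    endloop
  endfacet
  facet normal -0.8858 0.4641 0.0000
    outer loop
      vertex 3.40 13.49 0.00
      vertex 0.01 7.02 0.00
      vertex 0.01 7.02 15.92
    endloop
  endfacet
  facet normal -0.8858 0.4641 0.0000
    outer loop
      vertex 3.40 13.49 0.00
      vertex 0.01 7.02 15.92
      vertex 3.40 13.49 15.92
    endloop
  endfacet
  facet normal -0.8457 -0.5337 0.0000
    outer loop
      vertex 0.01 7.02 0.00
      vertex 3.91 0.84 0.00
      vertex 3.91 0.84 15.92
    endloop
  endfacet
  facet normal -0.8457 -0.5337 0.0000
    outer loop
      vertex 0.01 7.02 0.00
      vertex 3.91 0.84 15.92
      vertex 0.01 7.02 15.92
    endloop
  endfacet
  facet normal 0.0396 -0.9992 0.0000
    outer loop
      vertex 3.91 0.84 0.00
      vertex 11.22 1.13 0.00
      vertex 11.22 1.13 15.92
    endloop
  endfacet
  facet normal 0.0396 -0.9992 0.0000
    outer loop
      vertex 3.91 0.84 0.00
      vertex 11.22 1.13 15.92
      vertex 3.91 0.84 15.92
    endloop
  endfacet
  facet normal 0.8858 -0.4641 0.0000
    outer loop
      vertex 11.22 1.13 0.00
      vertex 14.61 7.60 0.00
      vertex 14.61 7.60 15.92
    endloop
  endfacet
  facet normal 0.8858 -0.4641 0.0000
    outer loop
      vertex 11.22 1.13 0.00
      vertex 14.61 7.60 15.92
      vertex 11.22 1.13 15.92
    endloop
  endfacet
endsolid part

The G0 Z moves step by Δz≈3.98 mm. Every layer's G1 loop is the same polygon, so the solid is a straight extrusion of it from z=0 to z≈15.9. Closing with flat bottom and top caps and triangulating gives 20 facets — a regular 6-sided prism (a cylinder approximated with 6 flat sides), circumscribed radius ≈ 7.31 mm, height ≈ 15.9 mm.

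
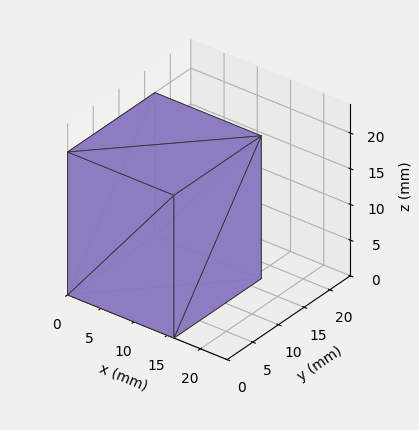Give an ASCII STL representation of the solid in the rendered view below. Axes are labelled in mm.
Reading the render: the shape is a rectangular box, roughly 16 × 17 mm footprint and 20 mm tall (dimensions read to the nearest mm from the axis ticks). For the STL, each face is triangulated and given an outward normal.

solid part
  facet normal 0.0000 0.0000 -1.0000
    outer loop
      vertex 16.000 17.000 0.000
      vertex 16.000 0.000 0.000
      vertex 0.000 0.000 0.000
    endloop
  endfacet
  facet normal 0.0000 0.0000 -1.0000
    outer loop
      vertex 0.000 17.000 0.000
      vertex 16.000 17.000 0.000
      vertex 0.000 0.000 0.000
    endloop
  endfacet
  facet normal 0.0000 0.0000 1.0000
    outer loop
      vertex 0.000 0.000 20.000
      vertex 16.000 0.000 20.000
      vertex 16.000 17.000 20.000
    endloop
  endfacet
  facet normal 0.0000 0.0000 1.0000
    outer loop
      vertex 0.000 0.000 20.000
      vertex 16.000 17.000 20.000
      vertex 0.000 17.000 20.000
    endloop
  endfacet
  facet normal 0.0000 -1.0000 0.0000
    outer loop
      vertex 0.000 0.000 0.000
      vertex 16.000 0.000 0.000
      vertex 16.000 0.000 20.000
    endloop
  endfacet
  facet normal 0.0000 -1.0000 0.0000
    outer loop
      vertex 0.000 0.000 0.000
      vertex 16.000 0.000 20.000
      vertex 0.000 0.000 20.000
    endloop
  endfacet
  facet normal 0.0000 1.0000 0.0000
    outer loop
      vertex 16.000 17.000 20.000
      vertex 16.000 17.000 0.000
      vertex 0.000 17.000 0.000
    endloop
  endfacet
  facet normal 0.0000 1.0000 0.0000
    outer loop
      vertex 0.000 17.000 20.000
      vertex 16.000 17.000 20.000
      vertex 0.000 17.000 0.000
    endloop
  endfacet
  facet normal -1.0000 0.0000 0.0000
    outer loop
      vertex 0.000 17.000 20.000
      vertex 0.000 17.000 0.000
      vertex 0.000 0.000 0.000
    endloop
  endfacet
  facet normal -1.0000 0.0000 0.0000
    outer loop
      vertex 0.000 0.000 20.000
      vertex 0.000 17.000 20.000
      vertex 0.000 0.000 0.000
    endloop
  endfacet
  facet normal 1.0000 0.0000 0.0000
    outer loop
      vertex 16.000 0.000 0.000
      vertex 16.000 17.000 0.000
      vertex 16.000 17.000 20.000
    endloop
  endfacet
  facet normal 1.0000 0.0000 0.0000
    outer loop
      vertex 16.000 0.000 0.000
      vertex 16.000 17.000 20.000
      vertex 16.000 0.000 20.000
    endloop
  endfacet
endsolid part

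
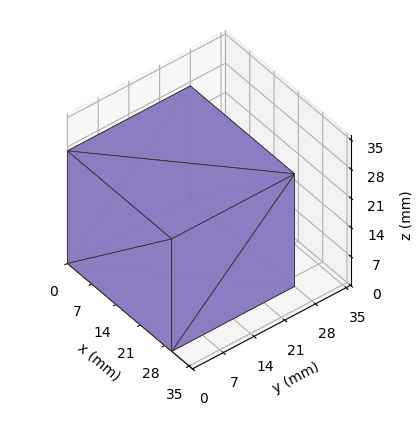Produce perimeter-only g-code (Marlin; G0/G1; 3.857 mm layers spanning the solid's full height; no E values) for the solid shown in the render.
Reading the render: the shape is a rectangular box, roughly 30 × 28 mm footprint and 27 mm tall (dimensions read to the nearest mm from the axis ticks). For the g-code, the solid's height is divided into equal slices at the stated Δz and each level perimeter traced with G1 moves after a G0 lift.

; perimeter-only toolpath
G21 ; units = mm
G90 ; absolute positioning
G28 ; home
; layer 1
G0 Z3.857
G0 X0.000 Y0.000
G1 X30.000 Y0.000
G1 X30.000 Y28.000
G1 X0.000 Y28.000
G1 X0.000 Y0.000
; layer 2
G0 Z7.714
G0 X0.000 Y0.000
G1 X30.000 Y0.000
G1 X30.000 Y28.000
G1 X0.000 Y28.000
G1 X0.000 Y0.000
; layer 3
G0 Z11.571
G0 X0.000 Y0.000
G1 X30.000 Y0.000
G1 X30.000 Y28.000
G1 X0.000 Y28.000
G1 X0.000 Y0.000
; layer 4
G0 Z15.429
G0 X0.000 Y0.000
G1 X30.000 Y0.000
G1 X30.000 Y28.000
G1 X0.000 Y28.000
G1 X0.000 Y0.000
; layer 5
G0 Z19.286
G0 X0.000 Y0.000
G1 X30.000 Y0.000
G1 X30.000 Y28.000
G1 X0.000 Y28.000
G1 X0.000 Y0.000
; layer 6
G0 Z23.143
G0 X0.000 Y0.000
G1 X30.000 Y0.000
G1 X30.000 Y28.000
G1 X0.000 Y28.000
G1 X0.000 Y0.000
; layer 7
G0 Z27.000
G0 X0.000 Y0.000
G1 X30.000 Y0.000
G1 X30.000 Y28.000
G1 X0.000 Y28.000
G1 X0.000 Y0.000
M2 ; end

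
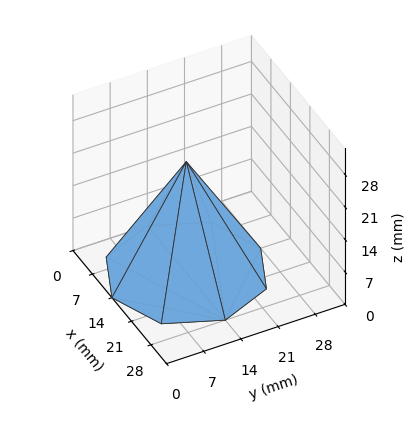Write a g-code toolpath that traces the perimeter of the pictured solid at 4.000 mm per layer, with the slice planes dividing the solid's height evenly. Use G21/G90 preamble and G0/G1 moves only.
Reading the render: the shape is a regular 8-sided pyramid, base circumscribed radius ≈ 14 mm, apex at z ≈ 24 mm (dimensions read to the nearest mm from the axis ticks). For the g-code, the solid's height is divided into equal slices at the stated Δz and each level perimeter traced with G1 moves after a G0 lift.

; perimeter-only toolpath
G21 ; units = mm
G90 ; absolute positioning
G28 ; home
; layer 1
G0 Z4.000
G0 X25.667 Y14.000
G1 X22.249 Y22.249
G1 X14.000 Y25.667
G1 X5.751 Y22.249
G1 X2.333 Y14.000
G1 X5.751 Y5.751
G1 X14.000 Y2.333
G1 X22.249 Y5.751
G1 X25.667 Y14.000
; layer 2
G0 Z8.000
G0 X23.333 Y14.000
G1 X20.599 Y20.599
G1 X14.000 Y23.333
G1 X7.401 Y20.599
G1 X4.667 Y14.000
G1 X7.401 Y7.401
G1 X14.000 Y4.667
G1 X20.599 Y7.401
G1 X23.333 Y14.000
; layer 3
G0 Z12.000
G0 X21.000 Y14.000
G1 X18.950 Y18.950
G1 X14.000 Y21.000
G1 X9.050 Y18.950
G1 X7.000 Y14.000
G1 X9.050 Y9.050
G1 X14.000 Y7.000
G1 X18.950 Y9.050
G1 X21.000 Y14.000
; layer 4
G0 Z16.000
G0 X18.667 Y14.000
G1 X17.300 Y17.300
G1 X14.000 Y18.667
G1 X10.700 Y17.300
G1 X9.333 Y14.000
G1 X10.700 Y10.700
G1 X14.000 Y9.333
G1 X17.300 Y10.700
G1 X18.667 Y14.000
; layer 5
G0 Z20.000
G0 X16.333 Y14.000
G1 X15.650 Y15.650
G1 X14.000 Y16.333
G1 X12.350 Y15.650
G1 X11.667 Y14.000
G1 X12.350 Y12.350
G1 X14.000 Y11.667
G1 X15.650 Y12.350
G1 X16.333 Y14.000
M2 ; end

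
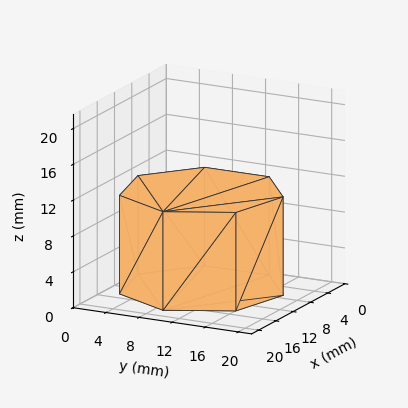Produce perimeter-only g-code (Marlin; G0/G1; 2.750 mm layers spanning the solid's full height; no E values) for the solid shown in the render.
Reading the render: the shape is a regular 7-sided prism (a cylinder approximated with 7 flat sides), circumscribed radius ≈ 9 mm, height ≈ 11 mm (dimensions read to the nearest mm from the axis ticks). For the g-code, the solid's height is divided into equal slices at the stated Δz and each level perimeter traced with G1 moves after a G0 lift.

; perimeter-only toolpath
G21 ; units = mm
G90 ; absolute positioning
G28 ; home
; layer 1
G0 Z2.750
G0 X18.000 Y9.000
G1 X14.611 Y16.036
G1 X6.997 Y17.774
G1 X0.891 Y12.905
G1 X0.891 Y5.095
G1 X6.997 Y0.226
G1 X14.611 Y1.964
G1 X18.000 Y9.000
; layer 2
G0 Z5.500
G0 X18.000 Y9.000
G1 X14.611 Y16.036
G1 X6.997 Y17.774
G1 X0.891 Y12.905
G1 X0.891 Y5.095
G1 X6.997 Y0.226
G1 X14.611 Y1.964
G1 X18.000 Y9.000
; layer 3
G0 Z8.250
G0 X18.000 Y9.000
G1 X14.611 Y16.036
G1 X6.997 Y17.774
G1 X0.891 Y12.905
G1 X0.891 Y5.095
G1 X6.997 Y0.226
G1 X14.611 Y1.964
G1 X18.000 Y9.000
; layer 4
G0 Z11.000
G0 X18.000 Y9.000
G1 X14.611 Y16.036
G1 X6.997 Y17.774
G1 X0.891 Y12.905
G1 X0.891 Y5.095
G1 X6.997 Y0.226
G1 X14.611 Y1.964
G1 X18.000 Y9.000
M2 ; end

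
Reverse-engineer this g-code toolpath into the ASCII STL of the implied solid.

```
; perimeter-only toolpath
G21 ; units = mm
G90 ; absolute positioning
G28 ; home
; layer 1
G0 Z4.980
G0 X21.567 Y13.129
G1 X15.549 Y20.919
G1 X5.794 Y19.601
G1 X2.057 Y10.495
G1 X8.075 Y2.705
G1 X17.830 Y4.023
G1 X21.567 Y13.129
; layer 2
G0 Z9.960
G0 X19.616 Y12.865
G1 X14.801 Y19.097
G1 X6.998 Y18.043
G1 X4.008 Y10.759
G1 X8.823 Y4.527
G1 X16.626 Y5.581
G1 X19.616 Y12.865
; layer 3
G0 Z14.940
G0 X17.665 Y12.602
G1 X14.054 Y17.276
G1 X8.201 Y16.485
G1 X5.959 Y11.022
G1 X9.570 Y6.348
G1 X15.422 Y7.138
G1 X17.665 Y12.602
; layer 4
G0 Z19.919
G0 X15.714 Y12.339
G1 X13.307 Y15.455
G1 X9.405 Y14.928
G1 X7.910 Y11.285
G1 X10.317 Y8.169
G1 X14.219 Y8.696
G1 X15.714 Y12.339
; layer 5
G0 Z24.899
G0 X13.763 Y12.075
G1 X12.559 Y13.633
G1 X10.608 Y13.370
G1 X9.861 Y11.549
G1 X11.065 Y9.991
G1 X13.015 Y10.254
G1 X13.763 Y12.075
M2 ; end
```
solid part
  facet normal 0.0000 0.0000 -1.0000
    outer loop
      vertex 4.591 21.159 0.000
      vertex 16.296 22.740 0.000
      vertex 23.518 13.392 0.000
    endloop
  endfacet
  facet normal 0.0000 0.0000 -1.0000
    outer loop
      vertex 0.106 10.232 0.000
      vertex 4.591 21.159 0.000
      vertex 23.518 13.392 0.000
    endloop
  endfacet
  facet normal 0.0000 0.0000 -1.0000
    outer loop
      vertex 7.328 0.884 0.000
      vertex 0.106 10.232 0.000
      vertex 23.518 13.392 0.000
    endloop
  endfacet
  facet normal 0.0000 0.0000 -1.0000
    outer loop
      vertex 19.033 2.465 0.000
      vertex 7.328 0.884 0.000
      vertex 23.518 13.392 0.000
    endloop
  endfacet
  facet normal 0.7487 0.5784 0.3239
    outer loop
      vertex 23.518 13.392 0.000
      vertex 16.296 22.740 0.000
      vertex 11.812 11.812 29.879
    endloop
  endfacet
  facet normal -0.1266 0.9376 0.3239
    outer loop
      vertex 16.296 22.740 0.000
      vertex 4.591 21.159 0.000
      vertex 11.812 11.812 29.879
    endloop
  endfacet
  facet normal -0.8752 0.3592 0.3239
    outer loop
      vertex 4.591 21.159 0.000
      vertex 0.106 10.232 0.000
      vertex 11.812 11.812 29.879
    endloop
  endfacet
  facet normal -0.7487 -0.5784 0.3239
    outer loop
      vertex 0.106 10.232 0.000
      vertex 7.328 0.884 0.000
      vertex 11.812 11.812 29.879
    endloop
  endfacet
  facet normal 0.1266 -0.9376 0.3239
    outer loop
      vertex 7.328 0.884 0.000
      vertex 19.033 2.465 0.000
      vertex 11.812 11.812 29.879
    endloop
  endfacet
  facet normal 0.8752 -0.3592 0.3239
    outer loop
      vertex 19.033 2.465 0.000
      vertex 23.518 13.392 0.000
      vertex 11.812 11.812 29.879
    endloop
  endfacet
endsolid part

The G0 Z moves step by Δz≈4.980 mm. The G1 loops shrink linearly with z, so the solid tapers from its base footprint up to z≈29.9. Closing with a flat bottom cap and the tapered top and triangulating gives 10 facets — a regular 6-sided pyramid, base circumscribed radius ≈ 11.8 mm, apex at z ≈ 29.9 mm.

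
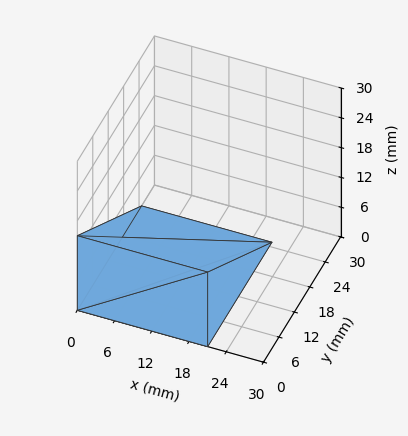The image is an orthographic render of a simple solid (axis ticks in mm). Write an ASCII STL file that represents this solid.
Reading the render: the shape is a wedge (ramp): 21 × 25 mm base, rising to 15 mm along the y=0 edge and sloping linearly to z=0 at y=25 (dimensions read to the nearest mm from the axis ticks). For the STL, each face is triangulated and given an outward normal.

solid part
  facet normal 0.0000 0.0000 -1.0000
    outer loop
      vertex 21.000 25.000 0.000
      vertex 21.000 0.000 0.000
      vertex 0.000 0.000 0.000
    endloop
  endfacet
  facet normal 0.0000 0.0000 -1.0000
    outer loop
      vertex 0.000 25.000 0.000
      vertex 21.000 25.000 0.000
      vertex 0.000 0.000 0.000
    endloop
  endfacet
  facet normal 0.0000 -1.0000 0.0000
    outer loop
      vertex 0.000 0.000 0.000
      vertex 21.000 0.000 0.000
      vertex 21.000 0.000 15.000
    endloop
  endfacet
  facet normal 0.0000 -1.0000 0.0000
    outer loop
      vertex 0.000 0.000 0.000
      vertex 21.000 0.000 15.000
      vertex 0.000 0.000 15.000
    endloop
  endfacet
  facet normal 0.0000 0.5145 0.8575
    outer loop
      vertex 0.000 0.000 15.000
      vertex 21.000 0.000 15.000
      vertex 21.000 25.000 0.000
    endloop
  endfacet
  facet normal 0.0000 0.5145 0.8575
    outer loop
      vertex 0.000 0.000 15.000
      vertex 21.000 25.000 0.000
      vertex 0.000 25.000 0.000
    endloop
  endfacet
  facet normal -1.0000 0.0000 0.0000
    outer loop
      vertex 0.000 0.000 15.000
      vertex 0.000 25.000 0.000
      vertex 0.000 0.000 0.000
    endloop
  endfacet
  facet normal 1.0000 0.0000 0.0000
    outer loop
      vertex 21.000 0.000 0.000
      vertex 21.000 25.000 0.000
      vertex 21.000 0.000 15.000
    endloop
  endfacet
endsolid part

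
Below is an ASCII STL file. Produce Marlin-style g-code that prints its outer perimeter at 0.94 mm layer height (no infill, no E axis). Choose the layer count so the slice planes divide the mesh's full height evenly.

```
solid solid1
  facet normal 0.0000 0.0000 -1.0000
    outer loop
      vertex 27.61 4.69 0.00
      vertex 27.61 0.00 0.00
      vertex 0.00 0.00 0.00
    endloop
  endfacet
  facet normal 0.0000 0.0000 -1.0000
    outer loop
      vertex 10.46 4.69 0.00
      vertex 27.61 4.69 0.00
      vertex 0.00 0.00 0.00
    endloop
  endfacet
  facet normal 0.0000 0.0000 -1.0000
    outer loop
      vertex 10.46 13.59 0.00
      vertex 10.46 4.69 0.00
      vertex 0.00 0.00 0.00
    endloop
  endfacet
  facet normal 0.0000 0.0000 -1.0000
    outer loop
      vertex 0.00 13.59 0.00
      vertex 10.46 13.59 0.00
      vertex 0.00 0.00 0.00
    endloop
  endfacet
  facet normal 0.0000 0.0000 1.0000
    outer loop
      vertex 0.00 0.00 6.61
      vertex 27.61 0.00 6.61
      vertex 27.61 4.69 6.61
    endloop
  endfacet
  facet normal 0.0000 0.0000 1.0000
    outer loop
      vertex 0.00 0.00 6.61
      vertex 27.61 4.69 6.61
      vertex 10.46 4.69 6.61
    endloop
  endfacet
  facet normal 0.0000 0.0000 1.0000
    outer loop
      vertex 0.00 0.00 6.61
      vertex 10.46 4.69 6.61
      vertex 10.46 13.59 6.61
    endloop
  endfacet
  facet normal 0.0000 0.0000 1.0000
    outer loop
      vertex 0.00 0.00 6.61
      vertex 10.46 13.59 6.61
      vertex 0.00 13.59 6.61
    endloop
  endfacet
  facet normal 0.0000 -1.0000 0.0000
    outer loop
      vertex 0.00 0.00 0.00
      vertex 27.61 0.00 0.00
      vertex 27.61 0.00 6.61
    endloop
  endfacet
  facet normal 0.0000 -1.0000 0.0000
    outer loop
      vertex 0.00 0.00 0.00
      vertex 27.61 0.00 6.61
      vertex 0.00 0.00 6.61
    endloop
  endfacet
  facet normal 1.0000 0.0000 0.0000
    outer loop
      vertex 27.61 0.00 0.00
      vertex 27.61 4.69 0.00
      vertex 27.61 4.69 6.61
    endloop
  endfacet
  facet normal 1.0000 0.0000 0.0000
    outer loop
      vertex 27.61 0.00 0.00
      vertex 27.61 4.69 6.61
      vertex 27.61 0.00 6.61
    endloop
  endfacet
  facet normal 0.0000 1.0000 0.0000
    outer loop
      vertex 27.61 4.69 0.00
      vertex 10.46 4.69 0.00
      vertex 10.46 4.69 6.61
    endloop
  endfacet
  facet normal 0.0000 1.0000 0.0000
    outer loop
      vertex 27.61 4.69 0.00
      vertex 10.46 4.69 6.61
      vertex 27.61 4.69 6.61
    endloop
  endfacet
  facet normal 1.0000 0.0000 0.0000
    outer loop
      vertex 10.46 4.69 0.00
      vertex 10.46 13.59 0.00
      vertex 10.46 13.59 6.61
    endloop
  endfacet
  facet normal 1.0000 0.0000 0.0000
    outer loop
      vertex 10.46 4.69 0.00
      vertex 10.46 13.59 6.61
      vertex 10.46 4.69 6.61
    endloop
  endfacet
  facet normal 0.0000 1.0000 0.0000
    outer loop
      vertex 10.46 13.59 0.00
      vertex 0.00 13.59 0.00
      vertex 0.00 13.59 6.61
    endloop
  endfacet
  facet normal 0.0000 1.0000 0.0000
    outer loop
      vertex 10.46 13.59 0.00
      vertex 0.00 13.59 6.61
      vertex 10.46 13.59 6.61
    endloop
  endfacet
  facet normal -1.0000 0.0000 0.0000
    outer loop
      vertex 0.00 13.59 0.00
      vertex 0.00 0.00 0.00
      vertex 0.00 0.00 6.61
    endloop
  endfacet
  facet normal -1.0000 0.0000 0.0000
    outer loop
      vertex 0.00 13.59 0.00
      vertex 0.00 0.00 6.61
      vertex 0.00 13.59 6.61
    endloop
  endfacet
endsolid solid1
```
; perimeter-only toolpath
G21 ; units = mm
G90 ; absolute positioning
G28 ; home
; layer 1
G0 Z0.94
G0 X0.00 Y0.00
G1 X27.61 Y0.00
G1 X27.61 Y4.69
G1 X10.46 Y4.69
G1 X10.46 Y13.59
G1 X0.00 Y13.59
G1 X0.00 Y0.00
; layer 2
G0 Z1.89
G0 X0.00 Y0.00
G1 X27.61 Y0.00
G1 X27.61 Y4.69
G1 X10.46 Y4.69
G1 X10.46 Y13.59
G1 X0.00 Y13.59
G1 X0.00 Y0.00
; layer 3
G0 Z2.83
G0 X0.00 Y0.00
G1 X27.61 Y0.00
G1 X27.61 Y4.69
G1 X10.46 Y4.69
G1 X10.46 Y13.59
G1 X0.00 Y13.59
G1 X0.00 Y0.00
; layer 4
G0 Z3.78
G0 X0.00 Y0.00
G1 X27.61 Y0.00
G1 X27.61 Y4.69
G1 X10.46 Y4.69
G1 X10.46 Y13.59
G1 X0.00 Y13.59
G1 X0.00 Y0.00
; layer 5
G0 Z4.72
G0 X0.00 Y0.00
G1 X27.61 Y0.00
G1 X27.61 Y4.69
G1 X10.46 Y4.69
G1 X10.46 Y13.59
G1 X0.00 Y13.59
G1 X0.00 Y0.00
; layer 6
G0 Z5.67
G0 X0.00 Y0.00
G1 X27.61 Y0.00
G1 X27.61 Y4.69
G1 X10.46 Y4.69
G1 X10.46 Y13.59
G1 X0.00 Y13.59
G1 X0.00 Y0.00
; layer 7
G0 Z6.61
G0 X0.00 Y0.00
G1 X27.61 Y0.00
G1 X27.61 Y4.69
G1 X10.46 Y4.69
G1 X10.46 Y13.59
G1 X0.00 Y13.59
G1 X0.00 Y0.00
M2 ; end

The solid is an L-shaped prism: outer 27.6 × 13.6 mm, arm thicknesses ≈ 4.69 mm (horizontal) and 10.5 mm (vertical), extruded 6.61 mm in z. Slicing at Δz = 0.94 mm — 7 equal slices spanning the solid's height, so layer i sits at z = i·h/7 — gives 7 non-empty perimeters. Each is a 6-segment closed polygon; G0 lifts to the layer z and rapids to the start vertex, then G1 traces the edges.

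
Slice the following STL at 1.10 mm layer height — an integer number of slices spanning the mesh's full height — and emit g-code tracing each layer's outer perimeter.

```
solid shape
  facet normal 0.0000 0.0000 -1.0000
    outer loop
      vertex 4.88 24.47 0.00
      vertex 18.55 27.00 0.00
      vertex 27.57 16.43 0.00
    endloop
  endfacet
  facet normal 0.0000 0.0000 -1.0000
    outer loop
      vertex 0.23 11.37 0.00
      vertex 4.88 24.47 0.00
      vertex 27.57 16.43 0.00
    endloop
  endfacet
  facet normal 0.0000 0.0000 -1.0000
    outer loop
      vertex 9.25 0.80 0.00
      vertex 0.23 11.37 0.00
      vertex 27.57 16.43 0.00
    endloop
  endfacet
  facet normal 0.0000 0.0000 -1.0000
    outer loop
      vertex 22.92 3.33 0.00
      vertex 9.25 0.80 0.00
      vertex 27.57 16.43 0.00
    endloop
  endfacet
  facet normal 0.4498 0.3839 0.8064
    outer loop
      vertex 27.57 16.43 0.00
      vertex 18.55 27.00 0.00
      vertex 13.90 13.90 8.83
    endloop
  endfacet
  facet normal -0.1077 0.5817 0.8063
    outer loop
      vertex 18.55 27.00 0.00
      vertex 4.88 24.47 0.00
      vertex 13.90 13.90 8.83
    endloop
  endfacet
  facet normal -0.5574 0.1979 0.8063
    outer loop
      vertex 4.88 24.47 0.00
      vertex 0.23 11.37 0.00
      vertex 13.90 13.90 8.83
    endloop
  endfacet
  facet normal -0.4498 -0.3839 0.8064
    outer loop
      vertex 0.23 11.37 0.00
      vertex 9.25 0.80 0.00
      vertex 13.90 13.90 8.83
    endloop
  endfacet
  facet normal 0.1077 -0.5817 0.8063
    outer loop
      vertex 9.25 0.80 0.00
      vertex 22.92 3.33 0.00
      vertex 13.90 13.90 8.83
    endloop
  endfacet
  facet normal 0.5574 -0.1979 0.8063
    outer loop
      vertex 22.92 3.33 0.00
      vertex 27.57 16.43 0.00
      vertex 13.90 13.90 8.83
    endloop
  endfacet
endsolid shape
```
; perimeter-only toolpath
G21 ; units = mm
G90 ; absolute positioning
G28 ; home
; layer 1
G0 Z1.10
G0 X25.86 Y16.11
G1 X17.97 Y25.36
G1 X6.01 Y23.15
G1 X1.94 Y11.69
G1 X9.83 Y2.44
G1 X21.79 Y4.65
G1 X25.86 Y16.11
; layer 2
G0 Z2.21
G0 X24.15 Y15.80
G1 X17.39 Y23.73
G1 X7.13 Y21.83
G1 X3.65 Y12.00
G1 X10.41 Y4.08
G1 X20.67 Y5.97
G1 X24.15 Y15.80
; layer 3
G0 Z3.31
G0 X22.44 Y15.48
G1 X16.81 Y22.09
G1 X8.26 Y20.51
G1 X5.36 Y12.32
G1 X10.99 Y5.71
G1 X19.54 Y7.29
G1 X22.44 Y15.48
; layer 4
G0 Z4.42
G0 X20.73 Y15.16
G1 X16.23 Y20.45
G1 X9.39 Y19.18
G1 X7.07 Y12.63
G1 X11.57 Y7.35
G1 X18.41 Y8.62
G1 X20.73 Y15.16
; layer 5
G0 Z5.52
G0 X19.03 Y14.85
G1 X15.64 Y18.81
G1 X10.52 Y17.86
G1 X8.77 Y12.95
G1 X12.16 Y8.99
G1 X17.28 Y9.94
G1 X19.03 Y14.85
; layer 6
G0 Z6.62
G0 X17.32 Y14.53
G1 X15.06 Y17.18
G1 X11.65 Y16.54
G1 X10.48 Y13.27
G1 X12.74 Y10.62
G1 X16.16 Y11.26
G1 X17.32 Y14.53
; layer 7
G0 Z7.73
G0 X15.61 Y14.22
G1 X14.48 Y15.54
G1 X12.77 Y15.22
G1 X12.19 Y13.58
G1 X13.32 Y12.26
G1 X15.03 Y12.58
G1 X15.61 Y14.22
M2 ; end

The solid is a regular 6-sided pyramid, base circumscribed radius ≈ 13.9 mm, apex at z ≈ 8.83 mm. Slicing at Δz = 1.10 mm — 8 equal slices spanning the solid's height, so layer i sits at z = i·h/8 — gives 7 non-empty perimeters. Each is a 6-segment closed polygon; G0 lifts to the layer z and rapids to the start vertex, then G1 traces the edges. The cross-section shrinks linearly with z (the slice at the apex is degenerate and omitted).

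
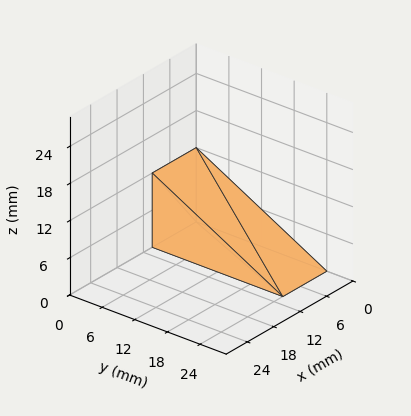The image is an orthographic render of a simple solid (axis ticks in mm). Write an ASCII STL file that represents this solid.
Reading the render: the shape is a wedge (ramp): 10 × 24 mm base, rising to 12 mm along the y=0 edge and sloping linearly to z=0 at y=24 (dimensions read to the nearest mm from the axis ticks). For the STL, each face is triangulated and given an outward normal.

solid part
  facet normal 0.0000 0.0000 -1.0000
    outer loop
      vertex 10.0 24.0 0.0
      vertex 10.0 0.0 0.0
      vertex 0.0 0.0 0.0
    endloop
  endfacet
  facet normal 0.0000 0.0000 -1.0000
    outer loop
      vertex 0.0 24.0 0.0
      vertex 10.0 24.0 0.0
      vertex 0.0 0.0 0.0
    endloop
  endfacet
  facet normal 0.0000 -1.0000 0.0000
    outer loop
      vertex 0.0 0.0 0.0
      vertex 10.0 0.0 0.0
      vertex 10.0 0.0 12.0
    endloop
  endfacet
  facet normal 0.0000 -1.0000 0.0000
    outer loop
      vertex 0.0 0.0 0.0
      vertex 10.0 0.0 12.0
      vertex 0.0 0.0 12.0
    endloop
  endfacet
  facet normal 0.0000 0.4472 0.8944
    outer loop
      vertex 0.0 0.0 12.0
      vertex 10.0 0.0 12.0
      vertex 10.0 24.0 0.0
    endloop
  endfacet
  facet normal 0.0000 0.4472 0.8944
    outer loop
      vertex 0.0 0.0 12.0
      vertex 10.0 24.0 0.0
      vertex 0.0 24.0 0.0
    endloop
  endfacet
  facet normal -1.0000 0.0000 0.0000
    outer loop
      vertex 0.0 0.0 12.0
      vertex 0.0 24.0 0.0
      vertex 0.0 0.0 0.0
    endloop
  endfacet
  facet normal 1.0000 0.0000 0.0000
    outer loop
      vertex 10.0 0.0 0.0
      vertex 10.0 24.0 0.0
      vertex 10.0 0.0 12.0
    endloop
  endfacet
endsolid part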